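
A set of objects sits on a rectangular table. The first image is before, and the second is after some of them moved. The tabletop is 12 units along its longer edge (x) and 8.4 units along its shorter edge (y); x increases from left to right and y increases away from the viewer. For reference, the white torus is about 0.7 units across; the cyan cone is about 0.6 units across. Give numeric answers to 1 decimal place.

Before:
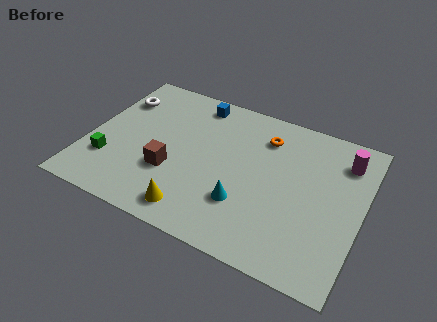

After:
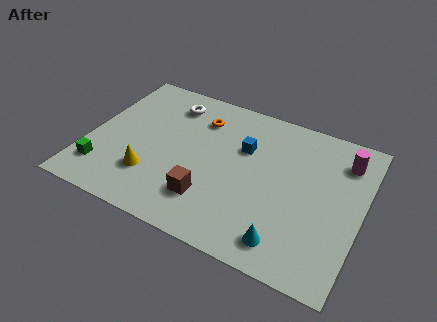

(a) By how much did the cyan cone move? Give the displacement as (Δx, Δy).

(2.0, -1.2)

From the two frames, the cyan cone sits at roughly (7.1, 2.5) before and (9.1, 1.3) after.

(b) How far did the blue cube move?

3.0

From (4.3, 7.3) to (6.7, 5.5), the blue cube covered √(2.4² + 1.8²) ≈ 3.0 units.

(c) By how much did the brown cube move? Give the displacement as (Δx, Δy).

(1.8, -0.8)

The brown cube was at about (3.8, 2.9) and moved to about (5.6, 2.1).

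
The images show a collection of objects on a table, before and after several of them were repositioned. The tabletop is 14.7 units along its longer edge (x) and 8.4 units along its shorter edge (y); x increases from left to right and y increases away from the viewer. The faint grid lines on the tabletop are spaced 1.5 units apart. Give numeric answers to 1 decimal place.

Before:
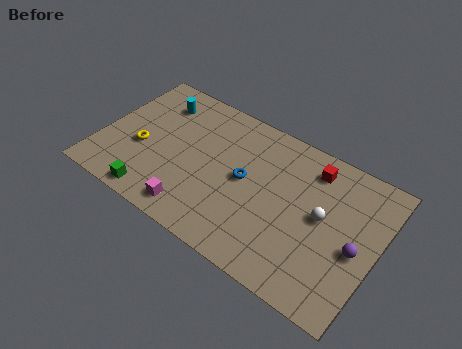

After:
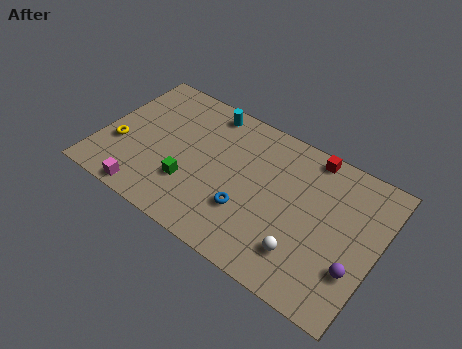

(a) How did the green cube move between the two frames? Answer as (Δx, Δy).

(1.6, 1.7)

From the two frames, the green cube sits at roughly (3.4, 0.9) before and (5.0, 2.6) after.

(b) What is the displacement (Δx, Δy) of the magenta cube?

(-2.5, -0.4)

The magenta cube was at about (5.5, 1.2) and moved to about (3.0, 0.8).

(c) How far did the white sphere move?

2.6

The white sphere was near (11.8, 4.5) before and (11.2, 2.0) after, so it travelled √(0.6² + 2.5²) ≈ 2.6 units.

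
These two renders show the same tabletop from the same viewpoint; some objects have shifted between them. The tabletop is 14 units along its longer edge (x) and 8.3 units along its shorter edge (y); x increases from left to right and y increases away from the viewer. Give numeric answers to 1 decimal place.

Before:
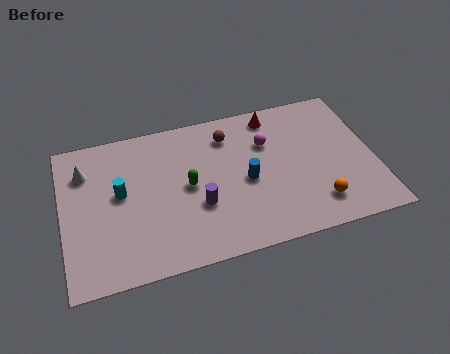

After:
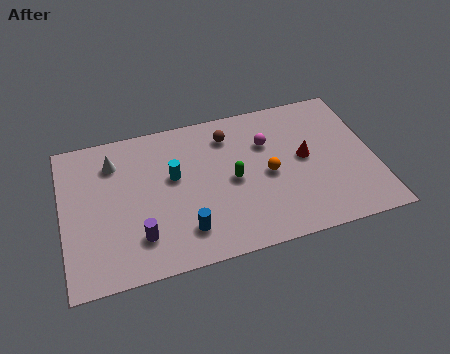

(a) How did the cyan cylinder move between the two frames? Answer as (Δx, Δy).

(2.4, 0.3)

The cyan cylinder was at about (2.6, 4.6) and moved to about (5.0, 4.9).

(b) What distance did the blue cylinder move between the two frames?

3.5

From (8.2, 3.8) to (5.3, 1.8), the blue cylinder covered √(2.9² + 2.0²) ≈ 3.5 units.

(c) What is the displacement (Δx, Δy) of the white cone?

(1.3, 0.2)

From the two frames, the white cone sits at roughly (1.1, 6.2) before and (2.4, 6.4) after.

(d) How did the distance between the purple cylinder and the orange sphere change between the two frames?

+0.8

They were about 5.4 units apart before and 6.2 after — 0.8 units further apart.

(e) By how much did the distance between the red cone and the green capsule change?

-1.8

They were about 5.1 units apart before and 3.3 after — 1.8 units closer together.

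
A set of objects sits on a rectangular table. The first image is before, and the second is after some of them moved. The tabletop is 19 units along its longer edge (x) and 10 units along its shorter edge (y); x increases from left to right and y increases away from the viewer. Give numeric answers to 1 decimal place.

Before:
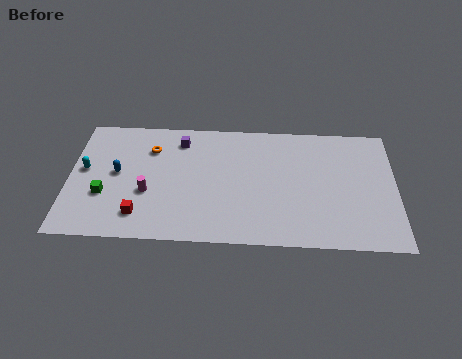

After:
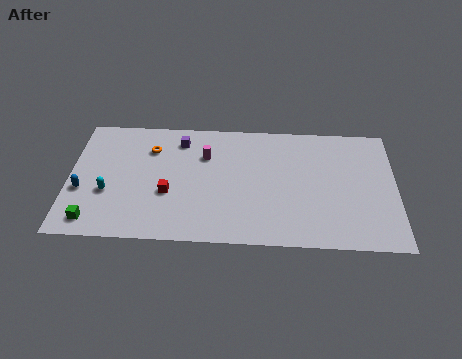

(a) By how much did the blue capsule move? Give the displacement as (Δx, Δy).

(-2.0, -1.5)

The blue capsule was at about (2.8, 5.3) and moved to about (0.8, 3.8).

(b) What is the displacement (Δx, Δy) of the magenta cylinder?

(3.3, 3.2)

From the two frames, the magenta cylinder sits at roughly (4.6, 3.8) before and (7.9, 7.0) after.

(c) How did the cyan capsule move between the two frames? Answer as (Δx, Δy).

(1.4, -1.8)

From the two frames, the cyan capsule sits at roughly (0.9, 5.5) before and (2.3, 3.7) after.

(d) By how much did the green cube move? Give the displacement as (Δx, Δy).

(-0.6, -2.1)

From the two frames, the green cube sits at roughly (2.1, 3.5) before and (1.5, 1.4) after.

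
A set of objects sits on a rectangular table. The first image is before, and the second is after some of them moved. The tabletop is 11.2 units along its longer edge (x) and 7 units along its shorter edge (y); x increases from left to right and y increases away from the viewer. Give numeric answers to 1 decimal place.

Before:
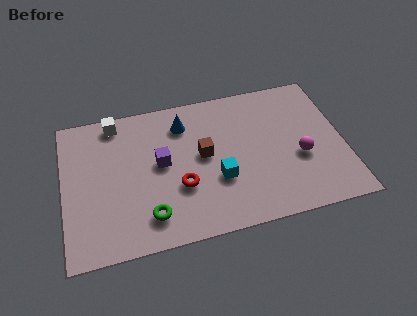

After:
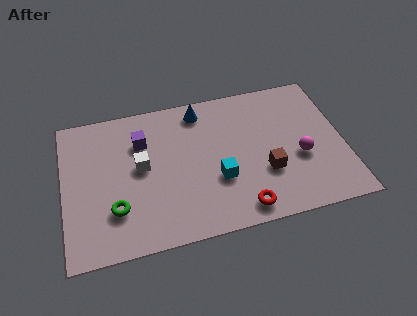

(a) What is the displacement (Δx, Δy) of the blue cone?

(0.7, 0.5)

From the two frames, the blue cone sits at roughly (4.9, 5.5) before and (5.6, 6.0) after.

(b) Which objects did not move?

the cyan cube and the magenta sphere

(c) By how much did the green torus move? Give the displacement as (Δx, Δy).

(-1.3, 0.6)

The green torus was at about (3.3, 1.4) and moved to about (2.0, 2.0).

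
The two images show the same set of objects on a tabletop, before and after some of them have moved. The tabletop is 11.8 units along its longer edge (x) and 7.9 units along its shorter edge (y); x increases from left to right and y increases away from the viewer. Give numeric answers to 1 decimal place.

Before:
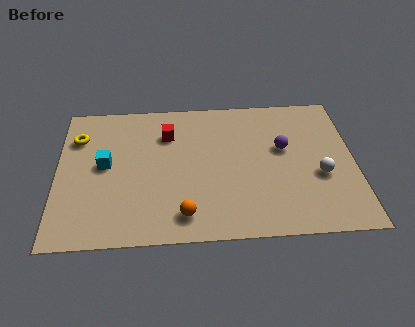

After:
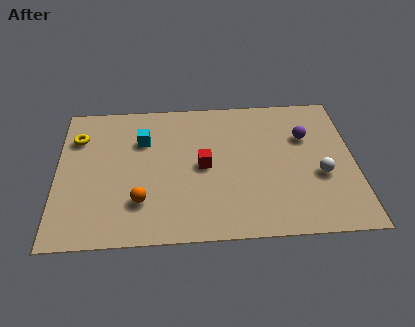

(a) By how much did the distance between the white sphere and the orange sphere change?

+1.5

The distance was about 5.7 in the first image and 7.2 in the second, so they moved 1.5 units further apart.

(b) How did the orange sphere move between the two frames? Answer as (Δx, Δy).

(-1.7, 0.8)

From the two frames, the orange sphere sits at roughly (5.0, 1.3) before and (3.3, 2.1) after.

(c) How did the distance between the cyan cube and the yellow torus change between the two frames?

+0.7

The distance was about 1.9 in the first image and 2.6 in the second, so they moved 0.7 units further apart.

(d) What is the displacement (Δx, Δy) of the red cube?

(1.4, -1.9)

From the two frames, the red cube sits at roughly (4.4, 5.8) before and (5.8, 3.9) after.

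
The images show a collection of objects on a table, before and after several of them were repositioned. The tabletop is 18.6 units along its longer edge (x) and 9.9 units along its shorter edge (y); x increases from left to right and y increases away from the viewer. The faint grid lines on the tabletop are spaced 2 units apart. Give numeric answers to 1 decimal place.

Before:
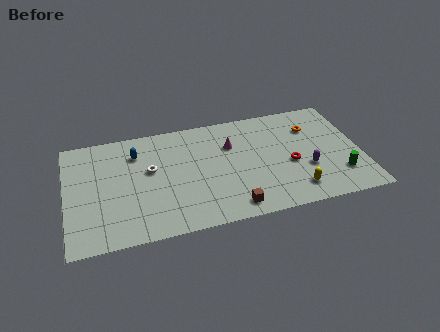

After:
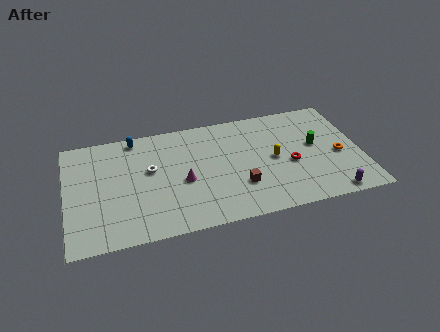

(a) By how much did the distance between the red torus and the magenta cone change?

+2.4

They were about 4.4 units apart before and 6.8 after — 2.4 units further apart.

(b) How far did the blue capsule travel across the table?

1.4

The blue capsule moved from about (4.5, 7.5) to (4.5, 8.9), a distance of √(0.0² + 1.4²) ≈ 1.4.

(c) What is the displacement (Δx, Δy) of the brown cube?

(0.6, 1.7)

From the two frames, the brown cube sits at roughly (10.2, 1.3) before and (10.8, 3.0) after.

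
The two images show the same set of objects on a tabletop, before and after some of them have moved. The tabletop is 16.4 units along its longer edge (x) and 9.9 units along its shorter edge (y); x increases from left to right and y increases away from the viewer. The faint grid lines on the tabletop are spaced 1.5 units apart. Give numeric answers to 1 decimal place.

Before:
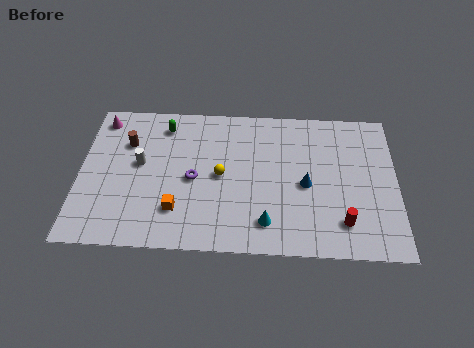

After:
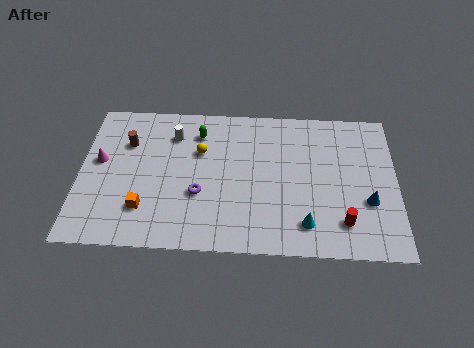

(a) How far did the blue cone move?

3.4

The blue cone moved from about (11.7, 4.5) to (14.9, 3.5), a distance of √(3.2² + 1.0²) ≈ 3.4.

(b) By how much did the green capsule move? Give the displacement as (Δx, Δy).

(1.8, -0.4)

The green capsule started near (4.3, 8.2) and ended near (6.1, 7.8).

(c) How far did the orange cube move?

1.7

From (5.1, 2.5) to (3.4, 2.5), the orange cube covered √(1.7² + 0.0²) ≈ 1.7 units.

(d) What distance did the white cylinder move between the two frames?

2.7

From (3.1, 5.5) to (4.8, 7.6), the white cylinder covered √(1.7² + 2.1²) ≈ 2.7 units.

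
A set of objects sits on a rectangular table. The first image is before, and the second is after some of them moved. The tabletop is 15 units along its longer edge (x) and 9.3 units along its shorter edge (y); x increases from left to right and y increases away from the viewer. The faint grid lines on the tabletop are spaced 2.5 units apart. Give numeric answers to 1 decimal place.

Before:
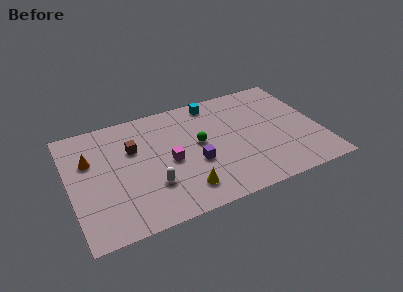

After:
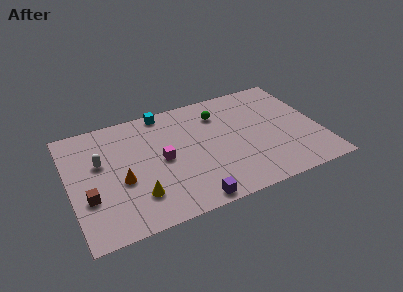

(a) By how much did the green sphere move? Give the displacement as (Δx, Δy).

(1.4, 2.0)

The green sphere was at about (7.8, 5.1) and moved to about (9.2, 7.1).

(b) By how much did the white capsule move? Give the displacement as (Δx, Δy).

(-2.8, 2.9)

The white capsule was at about (4.7, 2.8) and moved to about (1.9, 5.7).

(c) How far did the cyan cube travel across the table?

3.0

The cyan cube was near (9.0, 8.2) before and (6.0, 8.5) after, so it travelled √(3.0² + 0.3²) ≈ 3.0 units.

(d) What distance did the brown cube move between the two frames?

4.1

The brown cube was near (3.9, 6.1) before and (1.0, 3.2) after, so it travelled √(2.9² + 2.9²) ≈ 4.1 units.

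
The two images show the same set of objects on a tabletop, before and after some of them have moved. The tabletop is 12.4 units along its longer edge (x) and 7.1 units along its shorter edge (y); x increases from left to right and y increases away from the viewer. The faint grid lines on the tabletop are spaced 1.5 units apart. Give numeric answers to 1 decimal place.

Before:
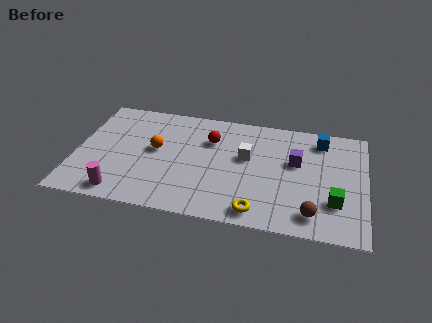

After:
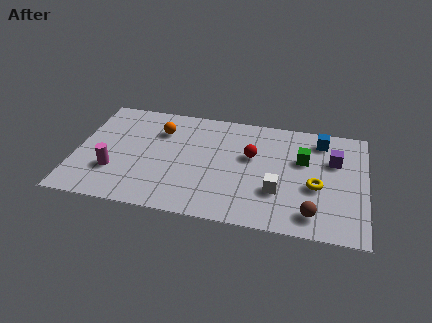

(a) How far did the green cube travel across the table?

2.8

From (11.1, 2.1) to (9.7, 4.5), the green cube covered √(1.4² + 2.4²) ≈ 2.8 units.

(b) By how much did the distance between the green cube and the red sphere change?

-3.9

They were about 6.1 units apart before and 2.2 after — 3.9 units closer together.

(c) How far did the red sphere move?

1.9

The red sphere was near (5.7, 5.0) before and (7.5, 4.3) after, so it travelled √(1.8² + 0.7²) ≈ 1.9 units.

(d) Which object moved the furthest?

the yellow torus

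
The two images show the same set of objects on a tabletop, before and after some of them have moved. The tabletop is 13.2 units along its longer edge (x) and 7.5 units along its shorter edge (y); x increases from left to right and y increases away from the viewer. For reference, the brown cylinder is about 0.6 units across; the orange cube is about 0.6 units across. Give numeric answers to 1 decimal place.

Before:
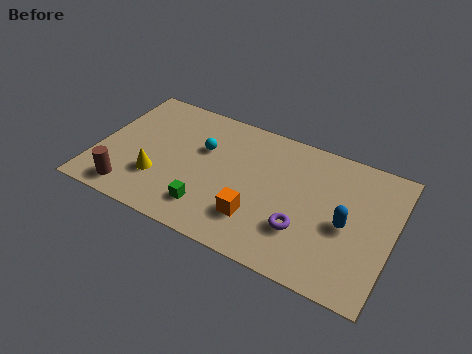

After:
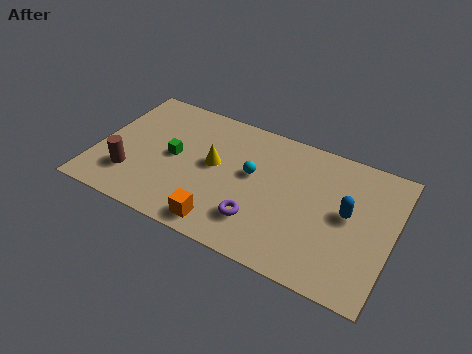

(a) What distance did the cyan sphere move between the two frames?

2.4

From (4.6, 4.8) to (6.9, 4.3), the cyan sphere covered √(2.3² + 0.5²) ≈ 2.4 units.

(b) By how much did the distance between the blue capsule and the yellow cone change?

-2.4

Before: roughly 8.4 units apart; after: 6.0. That's 2.4 units closer together.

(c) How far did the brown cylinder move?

0.9

From (1.8, 1.1) to (1.7, 2.0), the brown cylinder covered √(0.1² + 0.9²) ≈ 0.9 units.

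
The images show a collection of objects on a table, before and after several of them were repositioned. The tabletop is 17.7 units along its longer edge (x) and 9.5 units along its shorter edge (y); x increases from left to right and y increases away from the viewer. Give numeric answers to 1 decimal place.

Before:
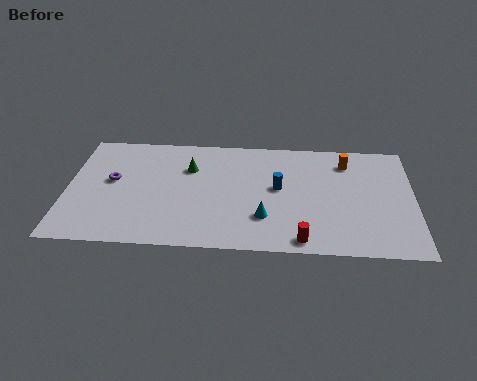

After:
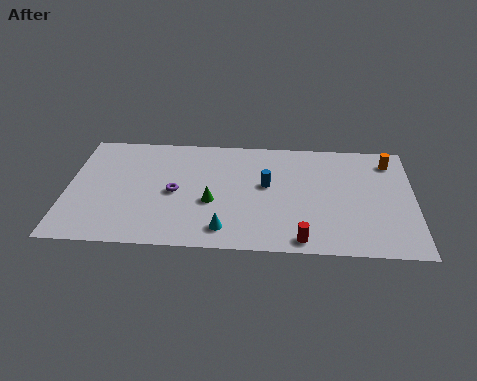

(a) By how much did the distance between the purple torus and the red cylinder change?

-3.2

Before: roughly 10.6 units apart; after: 7.4. That's 3.2 units closer together.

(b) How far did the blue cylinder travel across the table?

0.6

The blue cylinder moved from about (10.8, 5.2) to (10.2, 5.4), a distance of √(0.6² + 0.2²) ≈ 0.6.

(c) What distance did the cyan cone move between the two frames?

2.3

From (10.1, 2.7) to (8.1, 1.6), the cyan cone covered √(2.0² + 1.1²) ≈ 2.3 units.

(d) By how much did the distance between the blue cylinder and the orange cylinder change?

+2.5

Before: roughly 4.2 units apart; after: 6.7. That's 2.5 units further apart.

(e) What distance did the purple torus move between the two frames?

3.3

The purple torus moved from about (2.3, 5.3) to (5.5, 4.5), a distance of √(3.2² + 0.8²) ≈ 3.3.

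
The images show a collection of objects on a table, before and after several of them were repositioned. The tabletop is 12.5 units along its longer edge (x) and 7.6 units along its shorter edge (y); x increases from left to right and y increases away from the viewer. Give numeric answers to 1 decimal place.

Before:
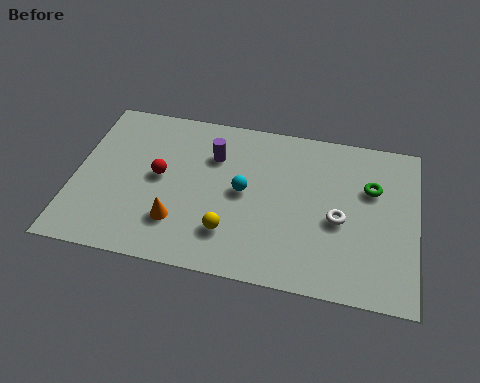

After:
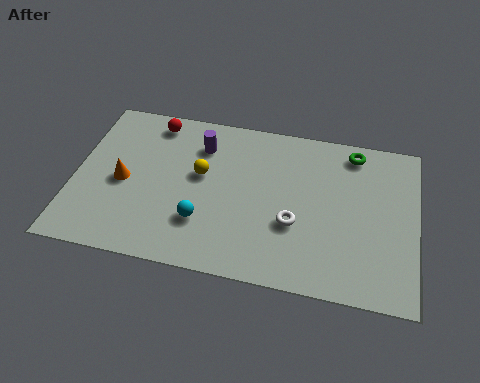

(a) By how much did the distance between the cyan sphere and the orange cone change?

+0.3

They were about 3.0 units apart before and 3.3 after — 0.3 units further apart.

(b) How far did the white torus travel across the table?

1.7

From (9.7, 3.3) to (8.1, 2.8), the white torus covered √(1.6² + 0.5²) ≈ 1.7 units.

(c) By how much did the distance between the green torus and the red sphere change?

-0.4

Before: roughly 7.8 units apart; after: 7.4. That's 0.4 units closer together.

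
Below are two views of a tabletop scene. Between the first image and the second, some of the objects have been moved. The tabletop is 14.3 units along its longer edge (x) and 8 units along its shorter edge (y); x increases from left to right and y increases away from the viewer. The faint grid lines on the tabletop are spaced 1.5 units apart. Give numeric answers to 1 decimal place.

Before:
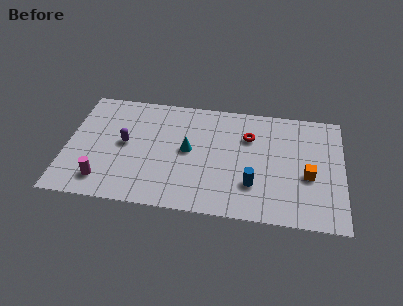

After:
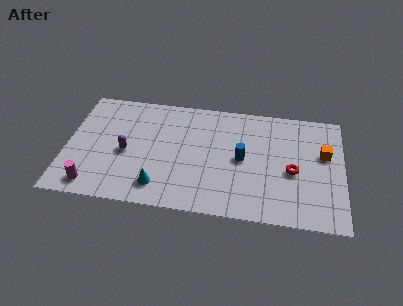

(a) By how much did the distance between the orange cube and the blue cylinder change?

+1.3

Before: roughly 3.0 units apart; after: 4.3. That's 1.3 units further apart.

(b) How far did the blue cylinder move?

1.8

The blue cylinder was near (9.7, 2.3) before and (9.1, 4.0) after, so it travelled √(0.6² + 1.7²) ≈ 1.8 units.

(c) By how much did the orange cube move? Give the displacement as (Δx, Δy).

(0.8, 1.6)

The orange cube started near (12.5, 3.3) and ended near (13.3, 4.9).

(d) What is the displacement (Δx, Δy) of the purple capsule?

(0.1, -0.6)

From the two frames, the purple capsule sits at roughly (3.0, 4.2) before and (3.1, 3.6) after.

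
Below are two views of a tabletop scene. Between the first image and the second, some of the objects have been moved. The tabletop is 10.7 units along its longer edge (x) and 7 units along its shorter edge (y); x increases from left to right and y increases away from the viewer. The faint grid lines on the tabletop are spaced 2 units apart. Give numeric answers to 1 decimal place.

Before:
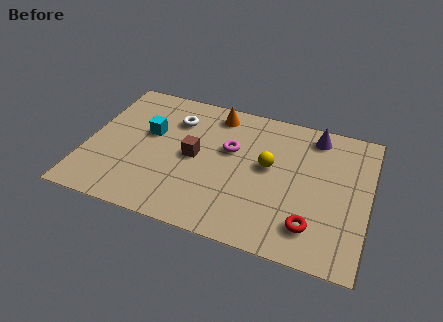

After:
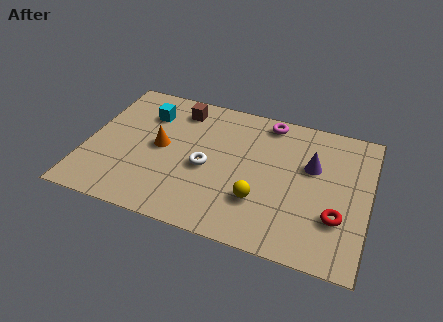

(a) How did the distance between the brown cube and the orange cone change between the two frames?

-0.3

Before: roughly 2.6 units apart; after: 2.3. That's 0.3 units closer together.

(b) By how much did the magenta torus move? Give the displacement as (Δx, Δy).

(1.3, 1.9)

From the two frames, the magenta torus sits at roughly (5.4, 4.3) before and (6.7, 6.2) after.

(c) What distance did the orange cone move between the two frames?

3.1

From (4.7, 6.0) to (2.8, 3.6), the orange cone covered √(1.9² + 2.4²) ≈ 3.1 units.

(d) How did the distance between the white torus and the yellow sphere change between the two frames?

-1.6

The distance was about 3.9 in the first image and 2.3 in the second, so they moved 1.6 units closer together.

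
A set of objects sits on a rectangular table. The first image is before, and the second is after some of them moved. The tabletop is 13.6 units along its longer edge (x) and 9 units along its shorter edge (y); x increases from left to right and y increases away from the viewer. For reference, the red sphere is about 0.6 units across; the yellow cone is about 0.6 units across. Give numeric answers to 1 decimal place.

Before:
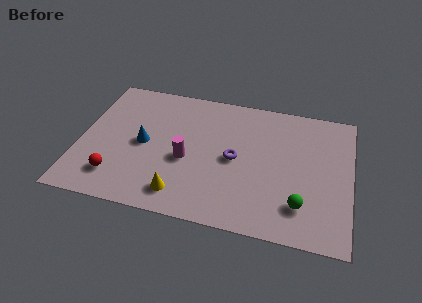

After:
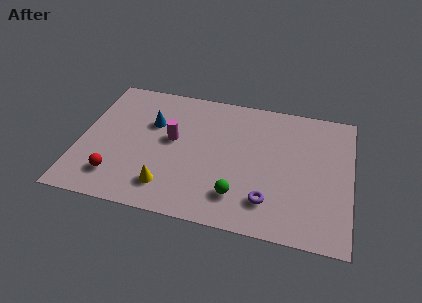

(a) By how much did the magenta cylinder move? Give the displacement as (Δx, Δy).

(-0.8, 1.2)

From the two frames, the magenta cylinder sits at roughly (5.4, 3.8) before and (4.6, 5.0) after.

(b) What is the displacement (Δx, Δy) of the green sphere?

(-3.1, -0.1)

The green sphere started near (11.2, 2.1) and ended near (8.1, 2.0).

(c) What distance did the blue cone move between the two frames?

1.5

The blue cone moved from about (3.2, 4.4) to (3.5, 5.9), a distance of √(0.3² + 1.5²) ≈ 1.5.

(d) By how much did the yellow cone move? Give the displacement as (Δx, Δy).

(-0.7, 0.3)

The yellow cone was at about (5.3, 1.5) and moved to about (4.6, 1.8).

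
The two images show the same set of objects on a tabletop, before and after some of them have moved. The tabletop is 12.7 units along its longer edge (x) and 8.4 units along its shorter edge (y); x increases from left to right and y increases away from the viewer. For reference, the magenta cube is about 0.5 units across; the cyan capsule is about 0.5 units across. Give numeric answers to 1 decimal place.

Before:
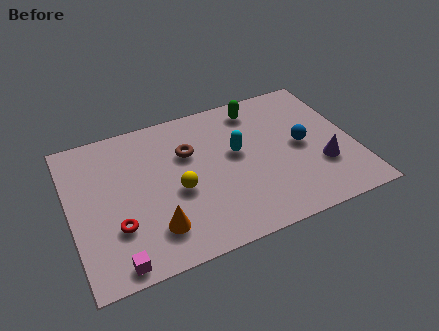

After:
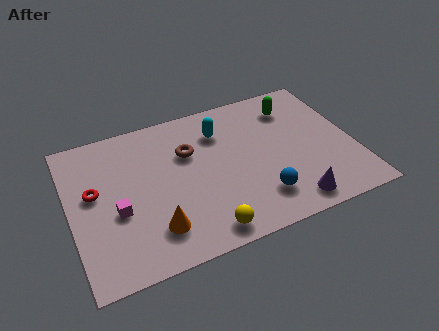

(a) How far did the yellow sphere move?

2.8

From (4.7, 3.6) to (5.6, 1.0), the yellow sphere covered √(0.9² + 2.6²) ≈ 2.8 units.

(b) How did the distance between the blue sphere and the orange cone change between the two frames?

-2.6

They were about 7.3 units apart before and 4.7 after — 2.6 units closer together.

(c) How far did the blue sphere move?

3.2

The blue sphere was near (10.4, 4.2) before and (8.2, 1.9) after, so it travelled √(2.2² + 2.3²) ≈ 3.2 units.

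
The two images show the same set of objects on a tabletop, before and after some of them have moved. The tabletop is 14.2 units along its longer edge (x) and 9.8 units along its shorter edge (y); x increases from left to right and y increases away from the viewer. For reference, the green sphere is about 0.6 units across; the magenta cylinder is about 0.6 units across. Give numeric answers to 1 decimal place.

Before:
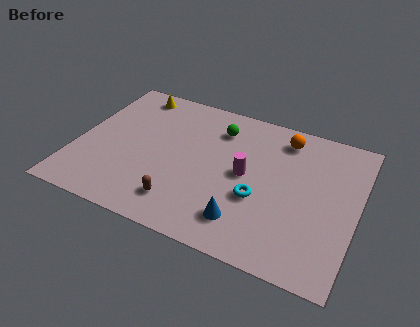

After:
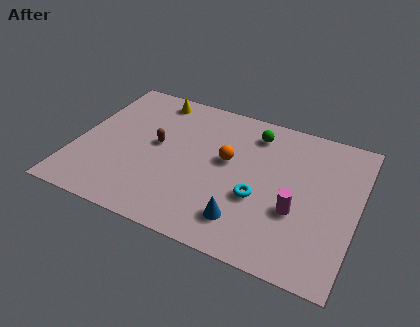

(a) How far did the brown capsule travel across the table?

3.8

From (5.7, 1.9) to (4.0, 5.3), the brown capsule covered √(1.7² + 3.4²) ≈ 3.8 units.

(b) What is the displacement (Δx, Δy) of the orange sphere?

(-2.6, -2.6)

The orange sphere started near (10.2, 8.2) and ended near (7.6, 5.6).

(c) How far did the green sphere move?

1.8

The green sphere moved from about (6.9, 7.6) to (8.7, 8.0), a distance of √(1.8² + 0.4²) ≈ 1.8.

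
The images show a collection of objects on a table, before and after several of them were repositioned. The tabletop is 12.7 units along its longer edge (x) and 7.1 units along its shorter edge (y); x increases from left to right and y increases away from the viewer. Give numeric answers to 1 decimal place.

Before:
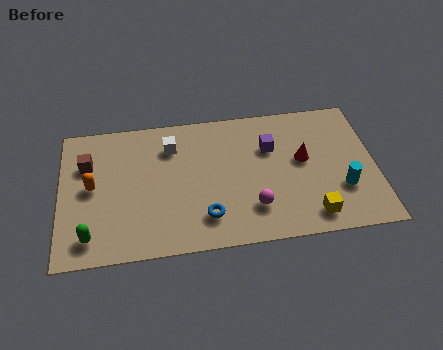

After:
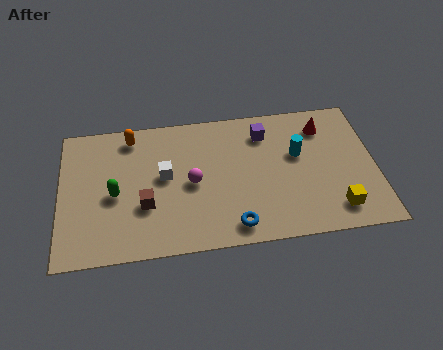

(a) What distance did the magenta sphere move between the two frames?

2.9

The magenta sphere was near (7.7, 1.8) before and (5.3, 3.4) after, so it travelled √(2.4² + 1.6²) ≈ 2.9 units.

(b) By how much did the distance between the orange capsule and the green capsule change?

+0.5

The distance was about 2.5 in the first image and 3.0 in the second, so they moved 0.5 units further apart.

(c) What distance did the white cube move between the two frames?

1.5

The white cube was near (4.5, 5.4) before and (4.2, 3.9) after, so it travelled √(0.3² + 1.5²) ≈ 1.5 units.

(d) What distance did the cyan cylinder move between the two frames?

2.6

The cyan cylinder moved from about (11.3, 2.3) to (9.6, 4.3), a distance of √(1.7² + 2.0²) ≈ 2.6.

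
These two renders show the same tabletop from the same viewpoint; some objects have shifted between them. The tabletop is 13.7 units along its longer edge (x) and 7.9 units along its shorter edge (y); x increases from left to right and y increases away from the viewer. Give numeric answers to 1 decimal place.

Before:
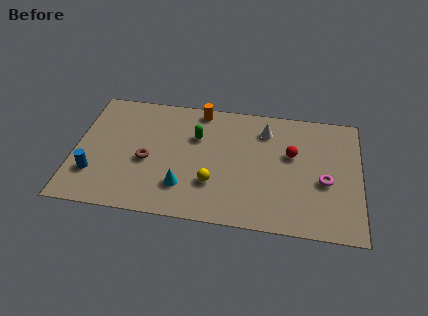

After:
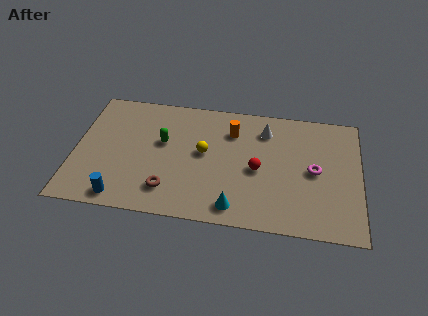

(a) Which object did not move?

the white cone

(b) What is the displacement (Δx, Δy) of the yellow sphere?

(-0.5, 1.9)

The yellow sphere was at about (6.7, 2.4) and moved to about (6.2, 4.3).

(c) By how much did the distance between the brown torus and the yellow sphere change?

-0.3

They were about 3.4 units apart before and 3.1 after — 0.3 units closer together.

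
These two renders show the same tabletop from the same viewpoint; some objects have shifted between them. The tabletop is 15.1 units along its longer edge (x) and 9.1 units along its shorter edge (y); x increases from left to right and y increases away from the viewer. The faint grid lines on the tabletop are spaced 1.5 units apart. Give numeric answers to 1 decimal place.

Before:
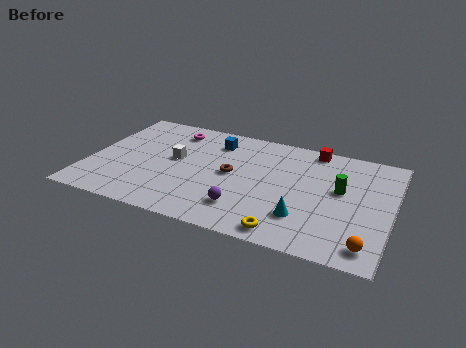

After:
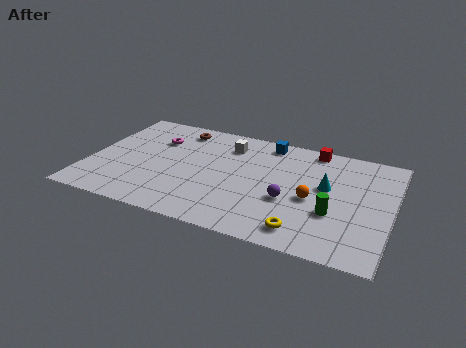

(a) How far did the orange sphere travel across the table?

4.0

The orange sphere moved from about (14.1, 1.3) to (11.2, 4.0), a distance of √(2.9² + 2.7²) ≈ 4.0.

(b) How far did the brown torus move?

4.2

From (7.1, 4.7) to (4.1, 7.7), the brown torus covered √(3.0² + 3.0²) ≈ 4.2 units.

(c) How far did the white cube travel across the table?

3.3

The white cube was near (4.2, 5.0) before and (6.7, 7.1) after, so it travelled √(2.5² + 2.1²) ≈ 3.3 units.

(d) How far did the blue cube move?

2.7

The blue cube was near (6.0, 7.2) before and (8.6, 8.0) after, so it travelled √(2.6² + 0.8²) ≈ 2.7 units.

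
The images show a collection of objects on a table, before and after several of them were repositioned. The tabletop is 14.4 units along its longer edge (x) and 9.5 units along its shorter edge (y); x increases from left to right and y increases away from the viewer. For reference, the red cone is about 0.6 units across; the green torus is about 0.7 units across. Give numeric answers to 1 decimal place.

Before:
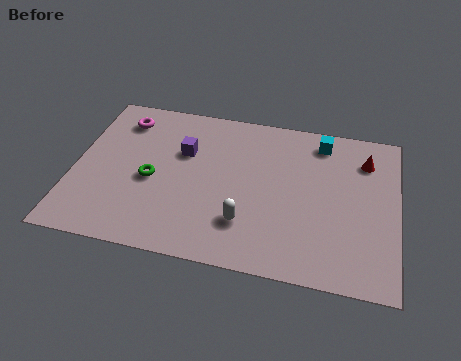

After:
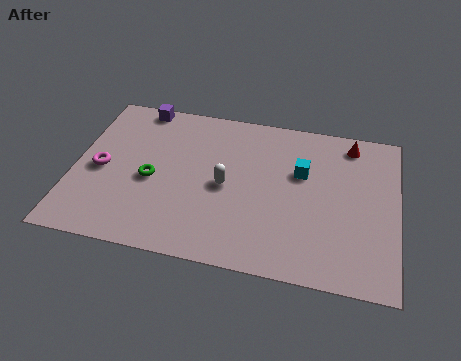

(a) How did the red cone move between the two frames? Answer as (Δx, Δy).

(-0.7, 0.9)

From the two frames, the red cone sits at roughly (12.9, 7.3) before and (12.2, 8.2) after.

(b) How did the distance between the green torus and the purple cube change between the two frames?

+2.2

Before: roughly 2.4 units apart; after: 4.6. That's 2.2 units further apart.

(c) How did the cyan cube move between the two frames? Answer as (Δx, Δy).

(-0.8, -2.1)

The cyan cube was at about (10.9, 8.1) and moved to about (10.1, 6.0).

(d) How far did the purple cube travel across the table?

3.3

From (4.8, 6.2) to (2.6, 8.7), the purple cube covered √(2.2² + 2.5²) ≈ 3.3 units.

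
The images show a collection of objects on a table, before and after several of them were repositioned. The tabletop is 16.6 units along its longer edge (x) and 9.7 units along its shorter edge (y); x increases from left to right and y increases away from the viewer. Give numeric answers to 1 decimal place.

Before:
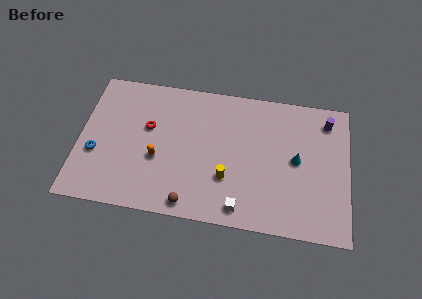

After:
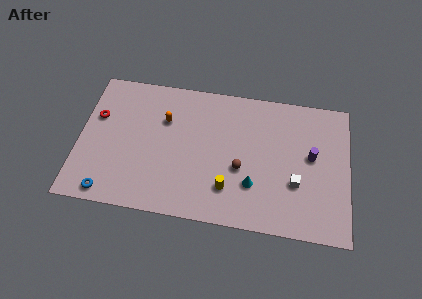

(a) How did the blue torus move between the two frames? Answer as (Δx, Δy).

(0.9, -2.6)

From the two frames, the blue torus sits at roughly (1.1, 3.6) before and (2.0, 1.0) after.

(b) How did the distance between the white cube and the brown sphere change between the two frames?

+0.3

They were about 3.1 units apart before and 3.4 after — 0.3 units further apart.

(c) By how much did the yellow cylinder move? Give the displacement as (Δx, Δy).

(0.1, -0.7)

From the two frames, the yellow cylinder sits at roughly (9.2, 3.1) before and (9.3, 2.4) after.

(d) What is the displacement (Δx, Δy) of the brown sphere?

(3.0, 2.9)

From the two frames, the brown sphere sits at roughly (7.0, 1.0) before and (10.0, 3.9) after.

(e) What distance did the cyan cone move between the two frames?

3.3

The cyan cone moved from about (13.4, 5.0) to (10.8, 2.9), a distance of √(2.6² + 2.1²) ≈ 3.3.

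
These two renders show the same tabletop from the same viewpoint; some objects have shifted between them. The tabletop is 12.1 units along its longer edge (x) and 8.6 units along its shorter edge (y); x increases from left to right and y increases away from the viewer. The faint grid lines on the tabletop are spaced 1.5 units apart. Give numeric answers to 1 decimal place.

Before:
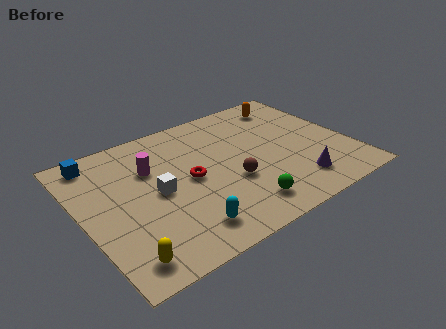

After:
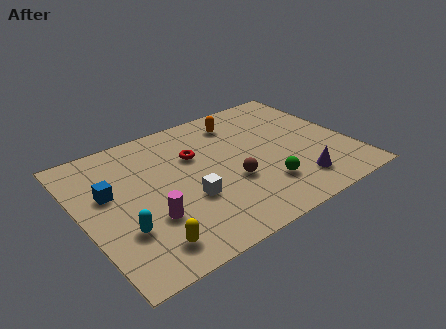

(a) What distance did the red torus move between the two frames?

1.5

From (4.8, 4.3) to (5.3, 5.7), the red torus covered √(0.5² + 1.4²) ≈ 1.5 units.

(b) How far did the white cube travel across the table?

1.6

The white cube was near (3.3, 4.2) before and (4.5, 3.1) after, so it travelled √(1.2² + 1.1²) ≈ 1.6 units.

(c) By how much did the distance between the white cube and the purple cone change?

-1.5

Before: roughly 6.4 units apart; after: 4.9. That's 1.5 units closer together.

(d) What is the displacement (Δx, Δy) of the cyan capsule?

(-2.5, 1.2)

The cyan capsule started near (4.0, 1.5) and ended near (1.5, 2.7).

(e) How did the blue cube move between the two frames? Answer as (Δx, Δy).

(0.2, -2.3)

The blue cube was at about (1.1, 7.5) and moved to about (1.3, 5.2).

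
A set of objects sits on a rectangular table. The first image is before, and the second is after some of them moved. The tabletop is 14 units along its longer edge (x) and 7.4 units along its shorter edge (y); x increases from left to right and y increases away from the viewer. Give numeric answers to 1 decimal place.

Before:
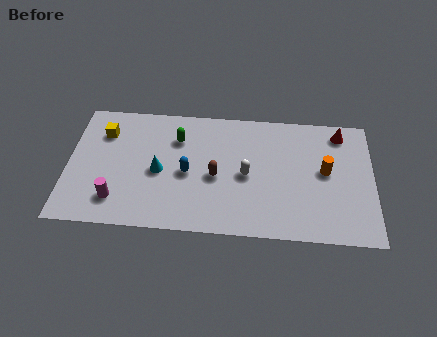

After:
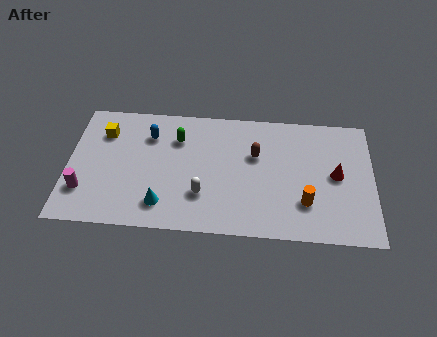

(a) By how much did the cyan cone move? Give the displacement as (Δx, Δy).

(0.2, -1.9)

The cyan cone started near (4.2, 3.4) and ended near (4.4, 1.5).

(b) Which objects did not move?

the green capsule and the yellow cube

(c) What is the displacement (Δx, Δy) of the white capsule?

(-2.0, -1.3)

The white capsule started near (8.2, 3.5) and ended near (6.2, 2.2).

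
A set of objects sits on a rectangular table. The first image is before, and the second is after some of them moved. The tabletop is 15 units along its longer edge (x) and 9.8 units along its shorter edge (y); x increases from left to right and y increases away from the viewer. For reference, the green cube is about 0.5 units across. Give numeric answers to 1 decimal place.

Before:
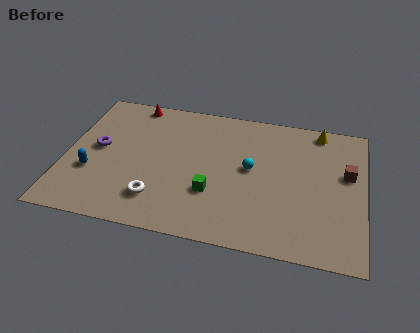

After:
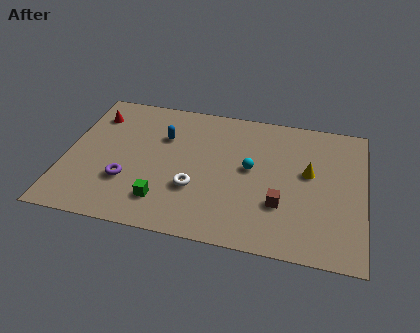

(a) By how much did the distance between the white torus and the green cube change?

-1.0

The distance was about 2.9 in the first image and 1.9 in the second, so they moved 1.0 units closer together.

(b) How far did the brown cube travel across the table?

4.3

The brown cube moved from about (14.1, 5.9) to (10.9, 3.1), a distance of √(3.2² + 2.8²) ≈ 4.3.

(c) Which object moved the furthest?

the blue capsule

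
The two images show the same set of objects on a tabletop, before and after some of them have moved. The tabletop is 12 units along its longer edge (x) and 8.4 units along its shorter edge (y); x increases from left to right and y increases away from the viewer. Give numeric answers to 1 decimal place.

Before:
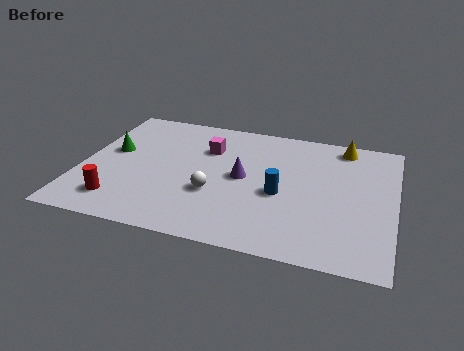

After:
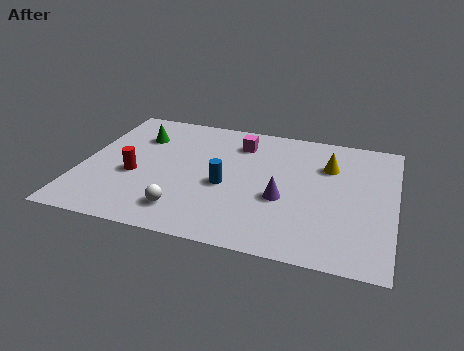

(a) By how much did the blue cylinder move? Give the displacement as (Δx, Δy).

(-2.1, 0.0)

From the two frames, the blue cylinder sits at roughly (7.7, 3.6) before and (5.6, 3.6) after.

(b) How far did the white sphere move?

1.7

From (5.2, 3.0) to (4.2, 1.6), the white sphere covered √(1.0² + 1.4²) ≈ 1.7 units.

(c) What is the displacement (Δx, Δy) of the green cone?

(0.9, 1.3)

From the two frames, the green cone sits at roughly (1.1, 4.8) before and (2.0, 6.1) after.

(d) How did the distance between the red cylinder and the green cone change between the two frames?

-0.6

Before: roughly 3.3 units apart; after: 2.7. That's 0.6 units closer together.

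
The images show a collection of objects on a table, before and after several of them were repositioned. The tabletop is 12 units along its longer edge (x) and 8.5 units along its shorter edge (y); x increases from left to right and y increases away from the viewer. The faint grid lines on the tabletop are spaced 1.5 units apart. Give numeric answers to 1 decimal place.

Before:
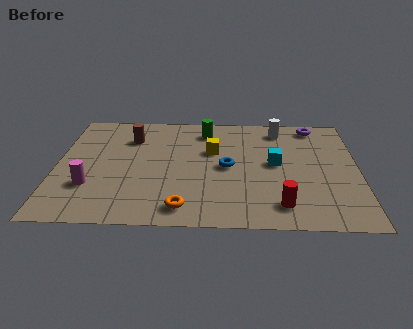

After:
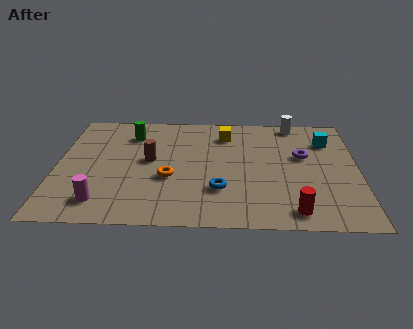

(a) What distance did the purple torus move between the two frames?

2.5

From (10.3, 7.5) to (9.8, 5.1), the purple torus covered √(0.5² + 2.4²) ≈ 2.5 units.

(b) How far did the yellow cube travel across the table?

1.4

The yellow cube was near (6.2, 5.4) before and (6.7, 6.7) after, so it travelled √(0.5² + 1.3²) ≈ 1.4 units.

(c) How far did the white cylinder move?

0.8

The white cylinder was near (8.9, 7.2) before and (9.5, 7.7) after, so it travelled √(0.6² + 0.5²) ≈ 0.8 units.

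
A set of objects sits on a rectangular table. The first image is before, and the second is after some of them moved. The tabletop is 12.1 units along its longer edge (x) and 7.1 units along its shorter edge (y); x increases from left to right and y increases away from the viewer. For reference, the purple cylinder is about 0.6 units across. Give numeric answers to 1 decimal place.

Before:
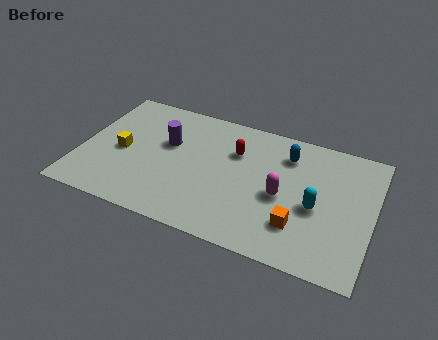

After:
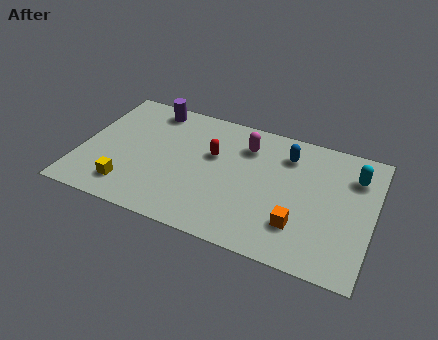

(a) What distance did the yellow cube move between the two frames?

2.0

The yellow cube was near (1.7, 3.3) before and (2.2, 1.4) after, so it travelled √(0.5² + 1.9²) ≈ 2.0 units.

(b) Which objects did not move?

the blue capsule and the orange cube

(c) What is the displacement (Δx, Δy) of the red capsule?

(-0.9, -0.5)

The red capsule started near (6.3, 4.9) and ended near (5.4, 4.4).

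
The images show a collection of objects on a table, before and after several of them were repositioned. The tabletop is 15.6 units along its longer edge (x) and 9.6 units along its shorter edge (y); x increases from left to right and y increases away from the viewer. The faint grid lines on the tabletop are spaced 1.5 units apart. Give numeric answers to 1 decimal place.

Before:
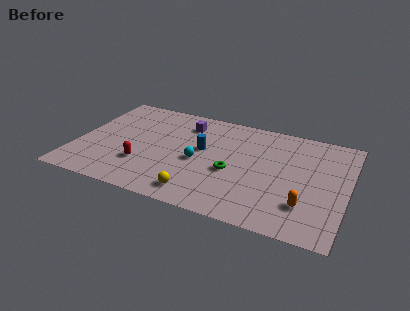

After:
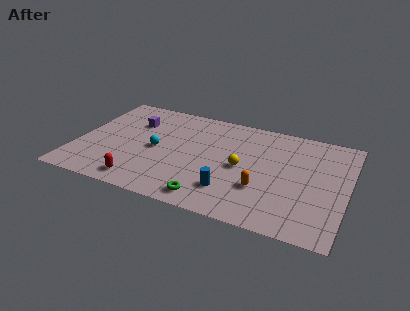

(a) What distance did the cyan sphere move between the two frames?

2.5

The cyan sphere moved from about (7.1, 4.3) to (4.6, 4.6), a distance of √(2.5² + 0.3²) ≈ 2.5.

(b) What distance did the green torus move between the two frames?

3.0

From (9.1, 4.0) to (8.1, 1.2), the green torus covered √(1.0² + 2.8²) ≈ 3.0 units.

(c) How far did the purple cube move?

3.1

The purple cube was near (6.0, 7.6) before and (3.0, 6.8) after, so it travelled √(3.0² + 0.8²) ≈ 3.1 units.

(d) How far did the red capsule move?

1.6

The red capsule was near (4.0, 2.9) before and (4.1, 1.3) after, so it travelled √(0.1² + 1.6²) ≈ 1.6 units.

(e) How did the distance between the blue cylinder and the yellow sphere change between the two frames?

-1.8

They were about 4.1 units apart before and 2.3 after — 1.8 units closer together.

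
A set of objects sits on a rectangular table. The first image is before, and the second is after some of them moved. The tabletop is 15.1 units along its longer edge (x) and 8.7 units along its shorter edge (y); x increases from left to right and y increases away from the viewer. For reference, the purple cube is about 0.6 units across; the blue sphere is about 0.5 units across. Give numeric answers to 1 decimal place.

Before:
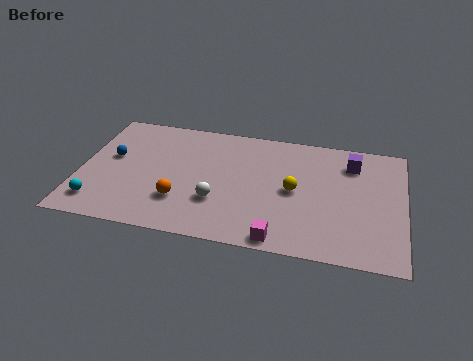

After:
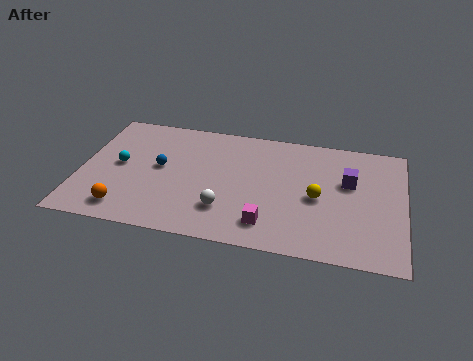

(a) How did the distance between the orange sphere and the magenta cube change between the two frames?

+1.6

The distance was about 5.0 in the first image and 6.6 in the second, so they moved 1.6 units further apart.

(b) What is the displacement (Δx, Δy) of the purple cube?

(-0.1, -1.4)

The purple cube was at about (12.6, 6.8) and moved to about (12.5, 5.4).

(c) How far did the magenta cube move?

1.1

The magenta cube was near (9.5, 0.8) before and (8.9, 1.7) after, so it travelled √(0.6² + 0.9²) ≈ 1.1 units.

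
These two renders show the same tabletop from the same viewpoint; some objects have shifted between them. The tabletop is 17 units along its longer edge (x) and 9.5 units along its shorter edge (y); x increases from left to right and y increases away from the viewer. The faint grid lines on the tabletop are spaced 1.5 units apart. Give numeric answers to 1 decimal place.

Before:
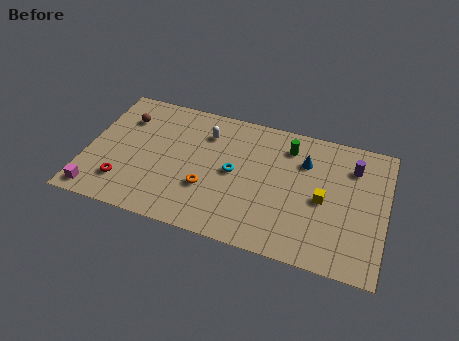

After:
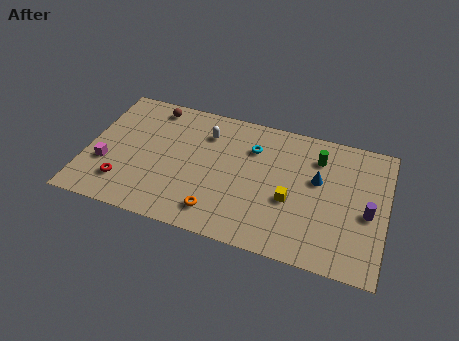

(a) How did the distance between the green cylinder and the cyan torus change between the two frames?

-0.3

The distance was about 4.0 in the first image and 3.7 in the second, so they moved 0.3 units closer together.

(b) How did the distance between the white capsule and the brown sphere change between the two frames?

-1.3

The distance was about 4.7 in the first image and 3.4 in the second, so they moved 1.3 units closer together.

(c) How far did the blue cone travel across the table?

1.4

The blue cone moved from about (12.3, 6.8) to (13.1, 5.7), a distance of √(0.8² + 1.1²) ≈ 1.4.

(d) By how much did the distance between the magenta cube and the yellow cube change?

-2.5

Before: roughly 13.0 units apart; after: 10.5. That's 2.5 units closer together.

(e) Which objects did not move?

the white capsule and the red torus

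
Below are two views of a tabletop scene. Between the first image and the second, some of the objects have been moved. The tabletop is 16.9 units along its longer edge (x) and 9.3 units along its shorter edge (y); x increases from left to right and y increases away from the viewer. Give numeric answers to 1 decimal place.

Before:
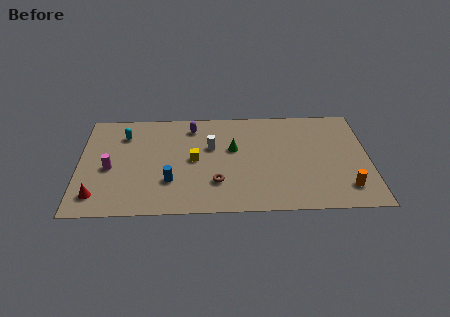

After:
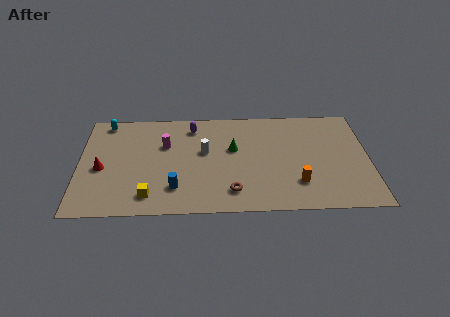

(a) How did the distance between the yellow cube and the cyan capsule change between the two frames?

+2.4

They were about 4.8 units apart before and 7.2 after — 2.4 units further apart.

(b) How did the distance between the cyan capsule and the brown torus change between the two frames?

+2.8

Before: roughly 7.0 units apart; after: 9.8. That's 2.8 units further apart.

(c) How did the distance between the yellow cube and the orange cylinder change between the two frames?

-0.6

They were about 9.2 units apart before and 8.6 after — 0.6 units closer together.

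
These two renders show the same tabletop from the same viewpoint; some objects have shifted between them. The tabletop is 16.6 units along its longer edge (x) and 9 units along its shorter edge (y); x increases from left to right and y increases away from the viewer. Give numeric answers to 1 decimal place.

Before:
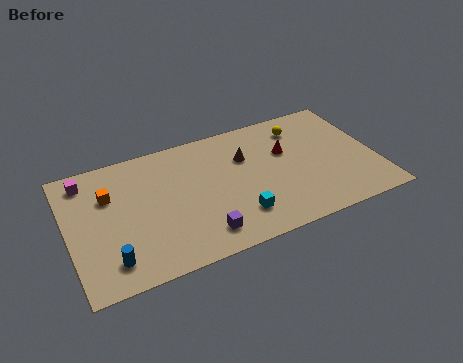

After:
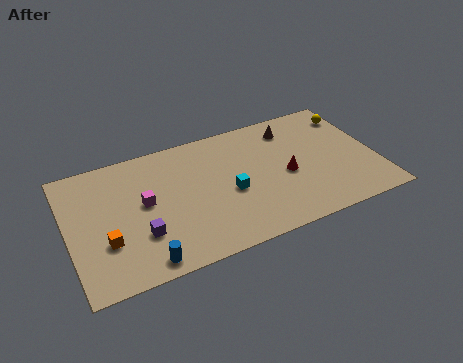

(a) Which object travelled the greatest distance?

the magenta cube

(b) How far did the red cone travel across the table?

1.7

The red cone was near (11.9, 5.7) before and (11.7, 4.0) after, so it travelled √(0.2² + 1.7²) ≈ 1.7 units.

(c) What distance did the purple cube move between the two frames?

3.3

The purple cube moved from about (6.8, 1.6) to (3.7, 2.8), a distance of √(3.1² + 1.2²) ≈ 3.3.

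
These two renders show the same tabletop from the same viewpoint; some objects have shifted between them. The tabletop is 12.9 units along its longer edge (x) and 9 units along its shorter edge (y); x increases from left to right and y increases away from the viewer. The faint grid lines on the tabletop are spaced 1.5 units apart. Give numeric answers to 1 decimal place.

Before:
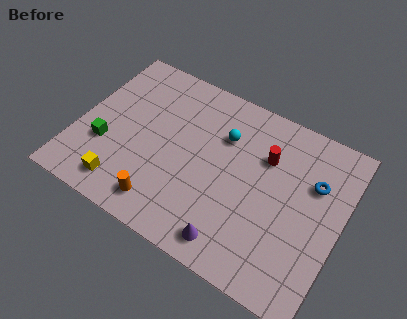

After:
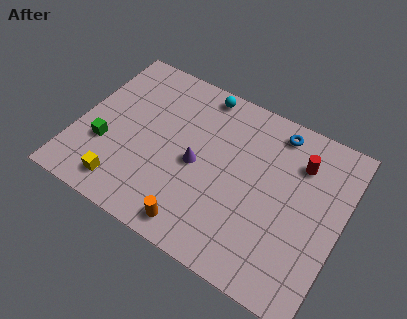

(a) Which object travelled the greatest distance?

the purple cone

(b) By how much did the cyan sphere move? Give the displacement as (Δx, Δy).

(-1.4, 1.8)

The cyan sphere was at about (6.9, 6.3) and moved to about (5.5, 8.1).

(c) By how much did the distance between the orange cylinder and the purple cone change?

-0.4

Before: roughly 3.5 units apart; after: 3.1. That's 0.4 units closer together.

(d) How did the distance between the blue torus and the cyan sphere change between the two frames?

-0.7

They were about 4.5 units apart before and 3.8 after — 0.7 units closer together.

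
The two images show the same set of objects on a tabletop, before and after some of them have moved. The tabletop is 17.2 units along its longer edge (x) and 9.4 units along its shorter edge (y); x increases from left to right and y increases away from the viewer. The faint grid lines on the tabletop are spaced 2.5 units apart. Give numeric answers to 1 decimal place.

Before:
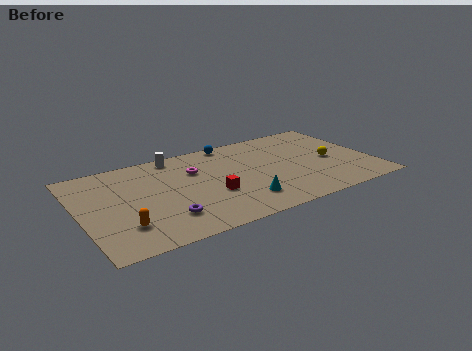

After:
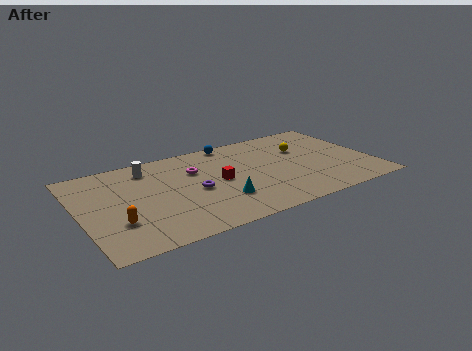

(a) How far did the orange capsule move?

0.6

From (2.2, 2.4) to (1.9, 2.9), the orange capsule covered √(0.3² + 0.5²) ≈ 0.6 units.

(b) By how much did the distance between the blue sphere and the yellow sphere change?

-2.2

They were about 6.9 units apart before and 4.7 after — 2.2 units closer together.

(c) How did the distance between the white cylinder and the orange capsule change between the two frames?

-1.7

Before: roughly 7.1 units apart; after: 5.4. That's 1.7 units closer together.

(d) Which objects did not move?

the blue sphere and the magenta torus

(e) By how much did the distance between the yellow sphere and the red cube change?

-1.8

Before: roughly 7.3 units apart; after: 5.5. That's 1.8 units closer together.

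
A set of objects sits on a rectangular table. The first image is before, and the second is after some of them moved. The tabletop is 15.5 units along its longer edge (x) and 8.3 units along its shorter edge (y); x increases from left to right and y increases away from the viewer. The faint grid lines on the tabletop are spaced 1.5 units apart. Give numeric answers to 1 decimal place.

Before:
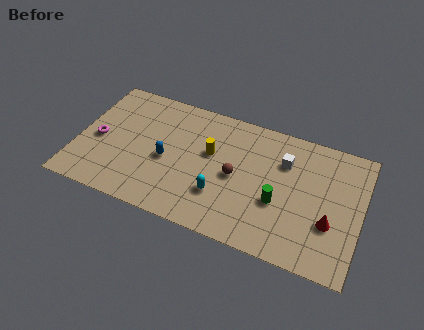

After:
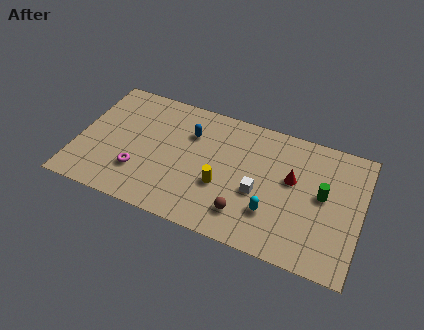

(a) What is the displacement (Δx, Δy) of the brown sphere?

(0.7, -2.2)

From the two frames, the brown sphere sits at roughly (8.7, 4.0) before and (9.4, 1.8) after.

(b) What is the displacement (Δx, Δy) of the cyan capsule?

(2.8, -0.1)

The cyan capsule was at about (8.0, 2.5) and moved to about (10.8, 2.4).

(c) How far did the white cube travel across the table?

2.8

From (11.2, 5.9) to (10.0, 3.4), the white cube covered √(1.2² + 2.5²) ≈ 2.8 units.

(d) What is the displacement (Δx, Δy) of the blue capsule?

(1.1, 2.2)

The blue capsule started near (4.9, 3.7) and ended near (6.0, 5.9).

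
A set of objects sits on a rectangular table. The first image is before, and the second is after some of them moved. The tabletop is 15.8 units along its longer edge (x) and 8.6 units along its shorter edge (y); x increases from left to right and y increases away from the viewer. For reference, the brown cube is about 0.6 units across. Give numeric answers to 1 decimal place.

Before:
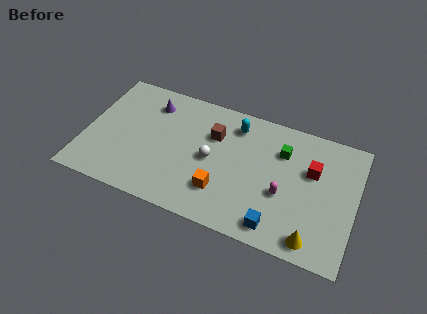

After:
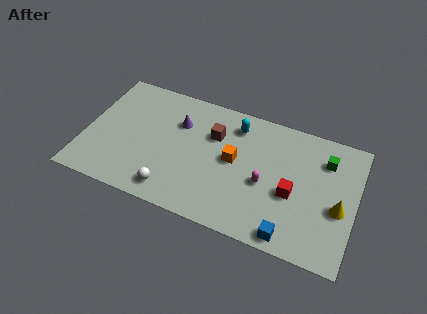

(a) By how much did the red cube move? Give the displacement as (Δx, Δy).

(-1.0, -1.9)

The red cube started near (13.2, 5.5) and ended near (12.2, 3.6).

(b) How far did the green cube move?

2.5

The green cube was near (11.4, 6.2) before and (13.9, 6.5) after, so it travelled √(2.5² + 0.3²) ≈ 2.5 units.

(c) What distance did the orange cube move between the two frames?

2.4

The orange cube moved from about (8.2, 2.3) to (8.7, 4.6), a distance of √(0.5² + 2.3²) ≈ 2.4.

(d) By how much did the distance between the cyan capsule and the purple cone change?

-1.6

The distance was about 5.0 in the first image and 3.4 in the second, so they moved 1.6 units closer together.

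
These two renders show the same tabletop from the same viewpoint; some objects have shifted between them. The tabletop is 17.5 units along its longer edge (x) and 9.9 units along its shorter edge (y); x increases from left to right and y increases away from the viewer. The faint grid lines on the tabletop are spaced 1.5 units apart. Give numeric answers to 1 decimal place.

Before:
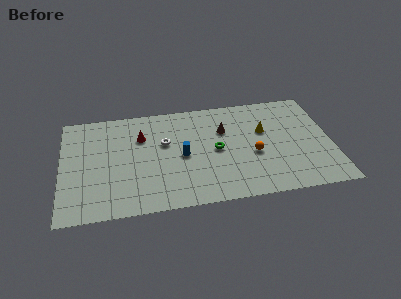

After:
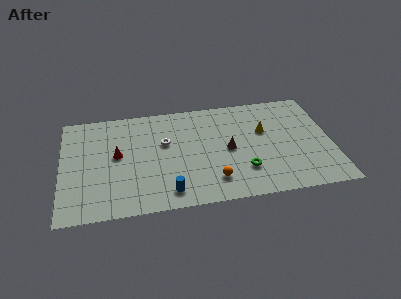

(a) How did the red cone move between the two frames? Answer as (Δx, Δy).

(-1.6, -1.5)

The red cone started near (5.2, 6.9) and ended near (3.6, 5.4).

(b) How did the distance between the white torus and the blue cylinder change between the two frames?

+2.8

The distance was about 1.8 in the first image and 4.6 in the second, so they moved 2.8 units further apart.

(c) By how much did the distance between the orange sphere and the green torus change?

-0.4

They were about 2.5 units apart before and 2.1 after — 0.4 units closer together.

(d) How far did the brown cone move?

1.9

The brown cone moved from about (10.6, 6.7) to (10.8, 4.8), a distance of √(0.2² + 1.9²) ≈ 1.9.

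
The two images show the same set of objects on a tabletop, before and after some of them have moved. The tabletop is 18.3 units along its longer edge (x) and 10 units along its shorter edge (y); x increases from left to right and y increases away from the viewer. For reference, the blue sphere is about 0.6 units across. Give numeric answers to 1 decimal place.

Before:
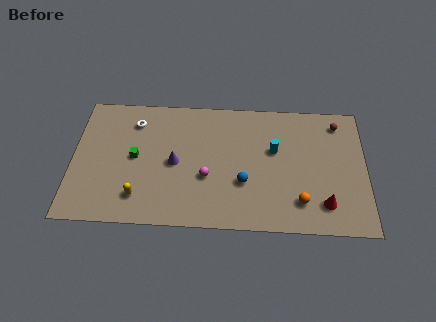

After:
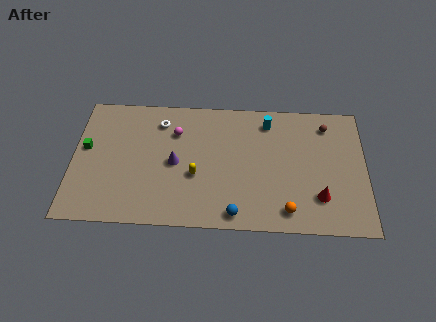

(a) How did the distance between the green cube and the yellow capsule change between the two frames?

+4.1

Before: roughly 3.0 units apart; after: 7.1. That's 4.1 units further apart.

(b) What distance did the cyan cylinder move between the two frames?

2.2

The cyan cylinder was near (12.6, 6.1) before and (12.2, 8.3) after, so it travelled √(0.4² + 2.2²) ≈ 2.2 units.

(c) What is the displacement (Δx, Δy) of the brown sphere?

(-0.7, -0.2)

From the two frames, the brown sphere sits at roughly (16.6, 8.4) before and (15.9, 8.2) after.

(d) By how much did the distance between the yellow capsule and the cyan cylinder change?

-3.0

They were about 9.3 units apart before and 6.3 after — 3.0 units closer together.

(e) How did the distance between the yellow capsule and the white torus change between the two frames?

-1.1

They were about 5.8 units apart before and 4.7 after — 1.1 units closer together.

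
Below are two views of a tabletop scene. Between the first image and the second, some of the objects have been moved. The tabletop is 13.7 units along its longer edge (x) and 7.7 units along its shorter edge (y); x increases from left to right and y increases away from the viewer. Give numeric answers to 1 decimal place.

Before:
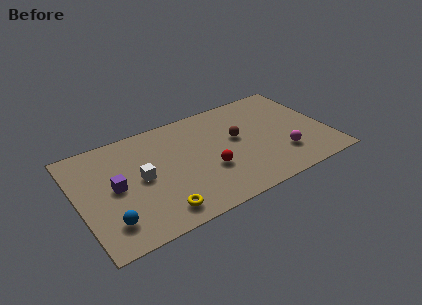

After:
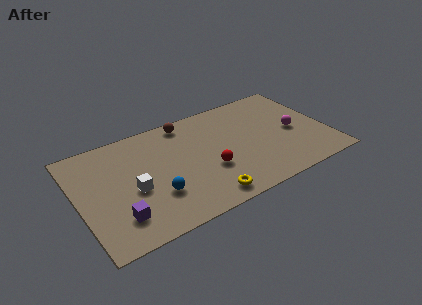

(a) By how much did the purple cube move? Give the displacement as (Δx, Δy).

(-0.1, -2.1)

From the two frames, the purple cube sits at roughly (2.0, 3.9) before and (1.9, 1.8) after.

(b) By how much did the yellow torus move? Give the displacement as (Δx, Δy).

(2.5, -0.2)

The yellow torus was at about (4.0, 1.2) and moved to about (6.5, 1.0).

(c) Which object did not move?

the red sphere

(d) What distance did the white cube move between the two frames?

0.8

From (3.4, 3.9) to (2.9, 3.3), the white cube covered √(0.5² + 0.6²) ≈ 0.8 units.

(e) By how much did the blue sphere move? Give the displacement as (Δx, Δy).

(2.6, 0.7)

The blue sphere was at about (1.4, 1.7) and moved to about (4.0, 2.4).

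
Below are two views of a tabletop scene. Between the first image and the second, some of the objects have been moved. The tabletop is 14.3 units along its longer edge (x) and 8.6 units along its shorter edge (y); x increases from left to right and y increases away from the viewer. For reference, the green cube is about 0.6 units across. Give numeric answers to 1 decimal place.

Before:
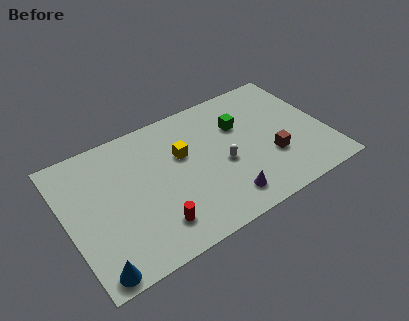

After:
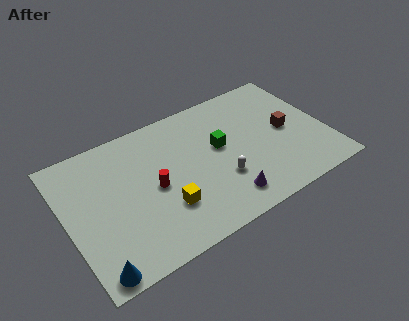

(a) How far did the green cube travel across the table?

1.6

The green cube moved from about (9.8, 5.8) to (8.5, 4.9), a distance of √(1.3² + 0.9²) ≈ 1.6.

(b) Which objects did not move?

the purple cone and the blue cone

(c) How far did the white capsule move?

0.9

The white capsule was near (8.5, 3.7) before and (8.2, 2.8) after, so it travelled √(0.3² + 0.9²) ≈ 0.9 units.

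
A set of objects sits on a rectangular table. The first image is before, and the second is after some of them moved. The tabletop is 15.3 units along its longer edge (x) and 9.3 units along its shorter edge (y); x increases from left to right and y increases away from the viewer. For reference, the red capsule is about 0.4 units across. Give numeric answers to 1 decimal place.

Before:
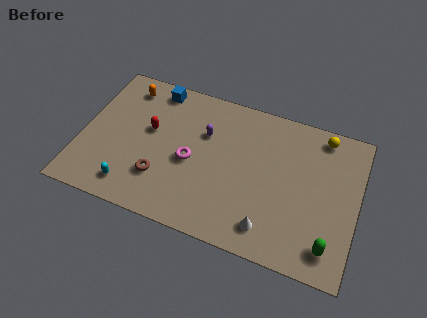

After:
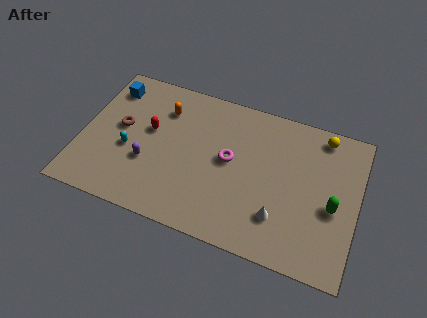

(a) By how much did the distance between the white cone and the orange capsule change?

-2.3

The distance was about 10.6 in the first image and 8.3 in the second, so they moved 2.3 units closer together.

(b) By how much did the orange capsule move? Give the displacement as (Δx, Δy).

(2.2, -0.8)

The orange capsule was at about (2.1, 7.8) and moved to about (4.3, 7.0).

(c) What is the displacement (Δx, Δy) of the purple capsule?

(-2.9, -2.9)

The purple capsule was at about (6.7, 6.2) and moved to about (3.8, 3.3).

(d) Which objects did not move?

the red capsule and the yellow sphere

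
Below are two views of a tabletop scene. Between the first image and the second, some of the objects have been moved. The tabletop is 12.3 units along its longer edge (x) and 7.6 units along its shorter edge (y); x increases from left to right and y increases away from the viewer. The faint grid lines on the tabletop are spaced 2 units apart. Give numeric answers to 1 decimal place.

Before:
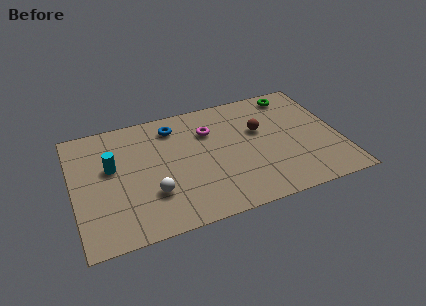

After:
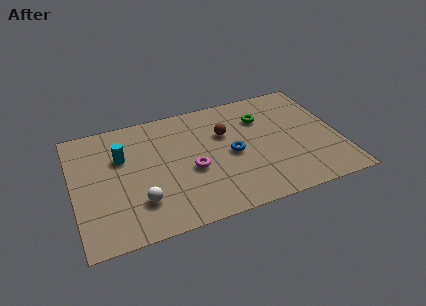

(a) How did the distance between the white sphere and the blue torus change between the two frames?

+0.6

They were about 4.1 units apart before and 4.7 after — 0.6 units further apart.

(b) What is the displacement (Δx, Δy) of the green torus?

(-1.6, -1.1)

The green torus started near (10.5, 6.6) and ended near (8.9, 5.5).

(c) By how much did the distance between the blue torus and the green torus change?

-3.2

The distance was about 5.7 in the first image and 2.5 in the second, so they moved 3.2 units closer together.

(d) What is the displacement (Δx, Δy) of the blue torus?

(2.5, -2.6)

The blue torus was at about (4.8, 6.2) and moved to about (7.3, 3.6).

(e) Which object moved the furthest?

the blue torus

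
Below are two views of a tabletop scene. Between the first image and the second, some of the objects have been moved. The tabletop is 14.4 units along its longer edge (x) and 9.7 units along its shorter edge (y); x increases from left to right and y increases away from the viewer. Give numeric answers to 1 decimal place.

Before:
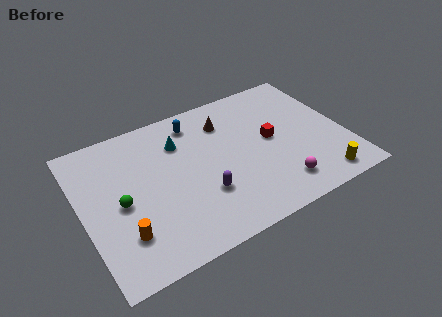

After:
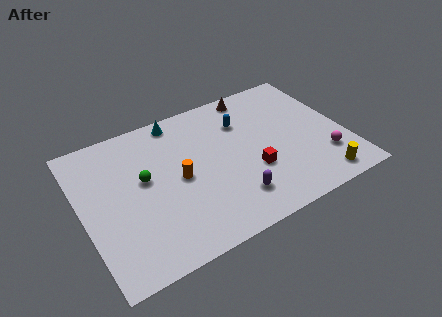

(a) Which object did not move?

the yellow cylinder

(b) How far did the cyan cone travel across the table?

1.6

The cyan cone was near (5.6, 7.1) before and (5.7, 8.7) after, so it travelled √(0.1² + 1.6²) ≈ 1.6 units.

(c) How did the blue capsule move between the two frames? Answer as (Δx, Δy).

(2.5, -1.1)

The blue capsule was at about (6.6, 8.1) and moved to about (9.1, 7.0).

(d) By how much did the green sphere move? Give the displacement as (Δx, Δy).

(1.4, 1.0)

The green sphere was at about (2.0, 4.5) and moved to about (3.4, 5.5).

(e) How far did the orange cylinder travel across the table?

4.0

The orange cylinder moved from about (1.9, 2.5) to (5.2, 4.7), a distance of √(3.3² + 2.2²) ≈ 4.0.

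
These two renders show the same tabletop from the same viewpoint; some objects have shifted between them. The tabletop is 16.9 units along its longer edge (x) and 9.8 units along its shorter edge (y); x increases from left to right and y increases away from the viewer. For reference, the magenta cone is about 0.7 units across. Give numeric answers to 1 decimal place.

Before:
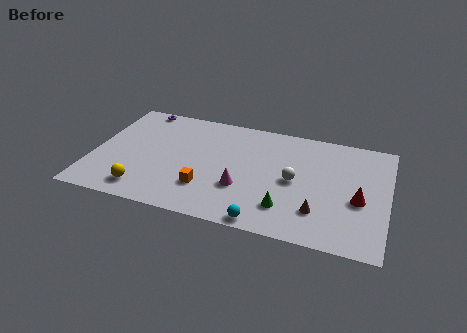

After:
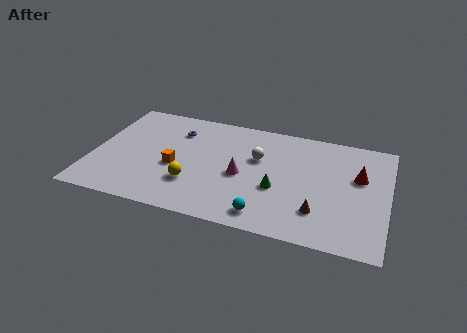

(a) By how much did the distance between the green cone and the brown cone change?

+0.9

Before: roughly 1.8 units apart; after: 2.7. That's 0.9 units further apart.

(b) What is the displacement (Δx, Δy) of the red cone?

(-0.1, 2.0)

From the two frames, the red cone sits at roughly (15.3, 4.1) before and (15.2, 6.1) after.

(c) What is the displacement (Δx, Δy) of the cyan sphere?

(0.0, 0.6)

The cyan sphere started near (10.2, 0.8) and ended near (10.2, 1.4).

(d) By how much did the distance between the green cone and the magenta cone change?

-0.6

The distance was about 2.8 in the first image and 2.2 in the second, so they moved 0.6 units closer together.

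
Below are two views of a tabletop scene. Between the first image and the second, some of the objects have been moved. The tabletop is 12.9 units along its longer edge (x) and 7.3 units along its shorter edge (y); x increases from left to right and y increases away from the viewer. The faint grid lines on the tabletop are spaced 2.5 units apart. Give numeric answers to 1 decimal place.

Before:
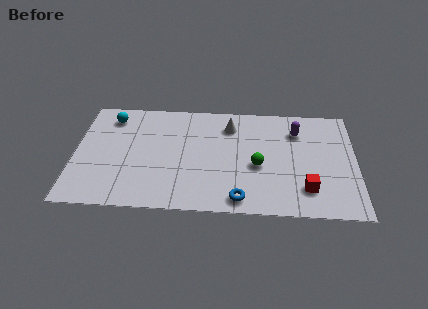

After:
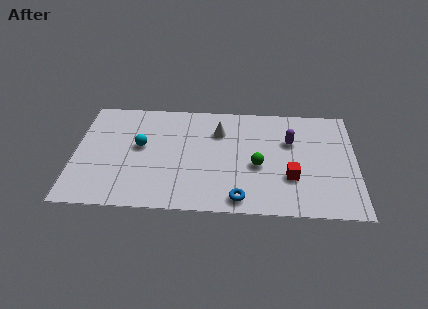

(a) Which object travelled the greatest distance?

the cyan sphere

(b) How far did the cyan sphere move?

2.4

The cyan sphere moved from about (1.6, 6.0) to (3.0, 4.1), a distance of √(1.4² + 1.9²) ≈ 2.4.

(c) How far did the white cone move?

0.6

The white cone moved from about (7.1, 5.7) to (6.6, 5.3), a distance of √(0.5² + 0.4²) ≈ 0.6.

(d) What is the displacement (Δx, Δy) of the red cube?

(-0.7, 0.7)

From the two frames, the red cube sits at roughly (10.6, 1.7) before and (9.9, 2.4) after.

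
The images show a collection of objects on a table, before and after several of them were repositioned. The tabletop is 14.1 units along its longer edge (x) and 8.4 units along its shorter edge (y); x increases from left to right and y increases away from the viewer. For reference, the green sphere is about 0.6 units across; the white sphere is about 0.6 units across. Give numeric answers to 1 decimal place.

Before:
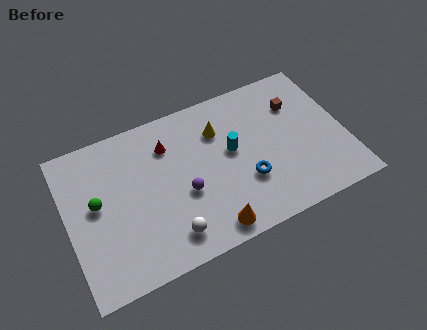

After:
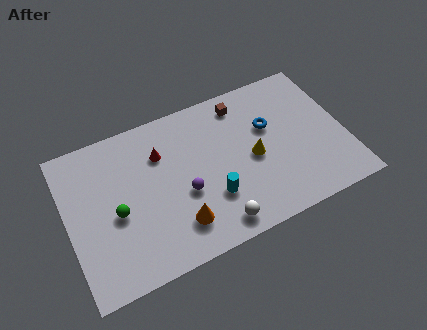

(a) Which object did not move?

the purple sphere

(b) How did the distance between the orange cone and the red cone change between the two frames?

-1.4

Before: roughly 5.5 units apart; after: 4.1. That's 1.4 units closer together.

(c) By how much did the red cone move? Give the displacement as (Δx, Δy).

(-0.4, -0.3)

The red cone was at about (5.3, 6.3) and moved to about (4.9, 6.0).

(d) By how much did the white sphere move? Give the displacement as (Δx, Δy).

(2.3, -0.4)

The white sphere started near (4.8, 1.5) and ended near (7.1, 1.1).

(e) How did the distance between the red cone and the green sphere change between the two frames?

-0.8

The distance was about 4.2 in the first image and 3.4 in the second, so they moved 0.8 units closer together.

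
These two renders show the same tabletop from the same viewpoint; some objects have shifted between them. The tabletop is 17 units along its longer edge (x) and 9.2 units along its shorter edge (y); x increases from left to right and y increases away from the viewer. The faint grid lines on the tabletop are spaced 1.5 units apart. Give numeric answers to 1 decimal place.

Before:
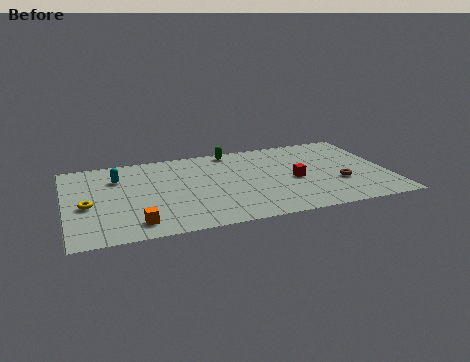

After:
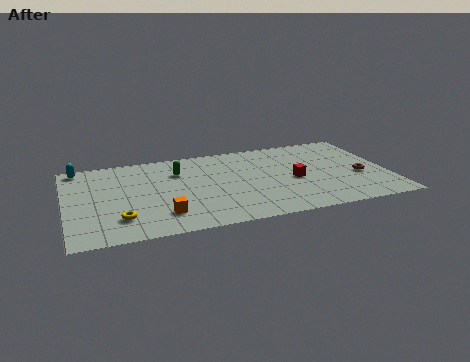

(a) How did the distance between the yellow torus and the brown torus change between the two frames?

-0.3

Before: roughly 13.2 units apart; after: 12.9. That's 0.3 units closer together.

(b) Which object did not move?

the red cube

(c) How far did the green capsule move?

3.4

The green capsule was near (9.0, 8.3) before and (6.0, 6.6) after, so it travelled √(3.0² + 1.7²) ≈ 3.4 units.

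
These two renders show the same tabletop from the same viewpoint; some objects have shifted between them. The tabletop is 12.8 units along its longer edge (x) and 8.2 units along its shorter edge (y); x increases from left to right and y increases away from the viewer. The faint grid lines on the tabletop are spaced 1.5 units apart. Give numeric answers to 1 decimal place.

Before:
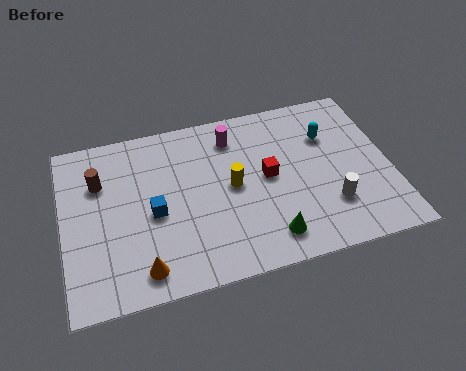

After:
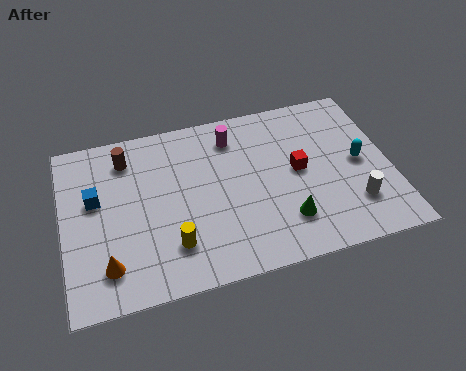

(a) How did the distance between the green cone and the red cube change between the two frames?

-0.5

The distance was about 2.9 in the first image and 2.4 in the second, so they moved 0.5 units closer together.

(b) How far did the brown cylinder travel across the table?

1.4

The brown cylinder was near (1.5, 5.7) before and (2.6, 6.6) after, so it travelled √(1.1² + 0.9²) ≈ 1.4 units.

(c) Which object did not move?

the magenta cylinder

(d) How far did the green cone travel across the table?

0.9

The green cone was near (7.8, 1.4) before and (8.5, 2.0) after, so it travelled √(0.7² + 0.6²) ≈ 0.9 units.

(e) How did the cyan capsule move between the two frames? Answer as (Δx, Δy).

(1.1, -1.6)

The cyan capsule started near (10.5, 5.7) and ended near (11.6, 4.1).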